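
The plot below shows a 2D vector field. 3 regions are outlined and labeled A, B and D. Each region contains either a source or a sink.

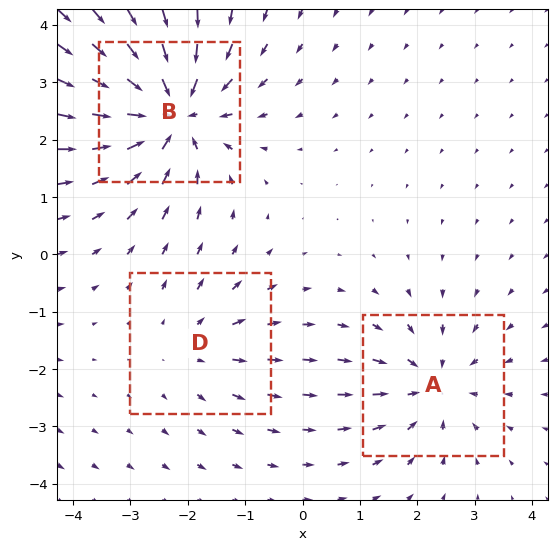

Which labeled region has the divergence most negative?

B

Divergence at each region's feature centre — A: about -3, B: about -5, D: about +2. Region B is most negative.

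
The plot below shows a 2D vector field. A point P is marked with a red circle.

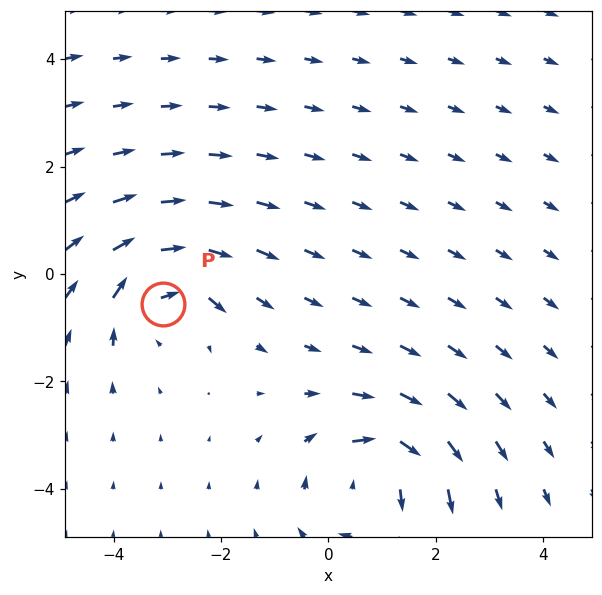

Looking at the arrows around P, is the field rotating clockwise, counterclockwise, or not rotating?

Near P at (-3.1, -0.6) the arrows circulate clockwise. The curl (z-component) there is about -5; negative curl means clockwise rotation.

clockwise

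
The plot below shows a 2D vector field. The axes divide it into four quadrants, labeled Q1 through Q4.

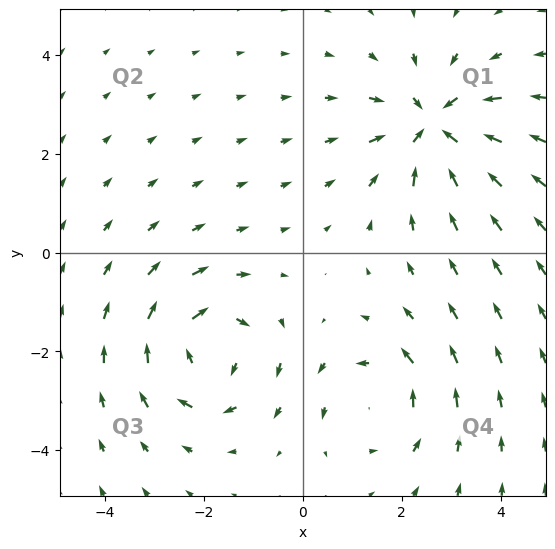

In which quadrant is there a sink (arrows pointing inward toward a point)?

The sink sits at approximately (2.7, 2.6), which lies in quadrant Q1. The divergence there is about -4, negative as expected for a sink.

Q1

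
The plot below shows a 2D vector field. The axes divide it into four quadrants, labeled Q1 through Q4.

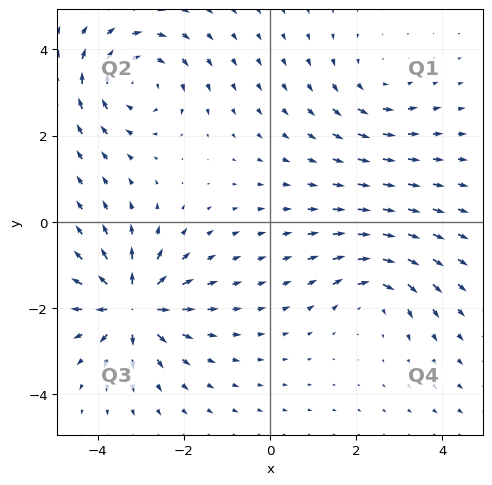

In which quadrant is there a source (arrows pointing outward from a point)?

The source sits at approximately (-3.2, -2.0), which lies in quadrant Q3. The divergence there is about +7, positive as expected for a source.

Q3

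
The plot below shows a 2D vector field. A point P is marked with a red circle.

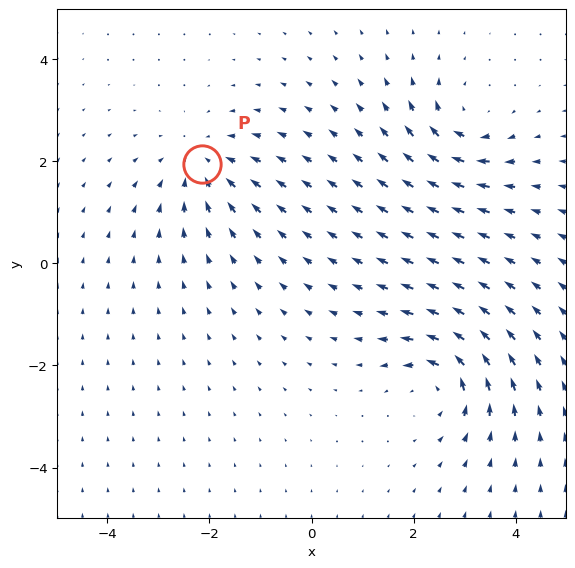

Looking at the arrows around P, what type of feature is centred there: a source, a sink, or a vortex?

sink

At P (-2.2, 1.9) the arrows converge inward. Divergence about -3, curl ≈0 — negative divergence with near-zero curl is a sink.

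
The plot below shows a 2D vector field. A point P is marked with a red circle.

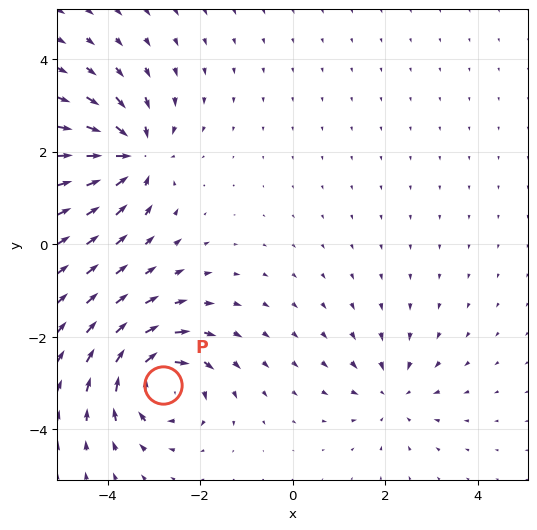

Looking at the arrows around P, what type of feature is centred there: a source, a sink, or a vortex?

At P (-2.8, -3.0) the arrows circulate clockwise. Divergence ≈0, curl about -6 — near-zero divergence with nonzero curl is a vortex.

vortex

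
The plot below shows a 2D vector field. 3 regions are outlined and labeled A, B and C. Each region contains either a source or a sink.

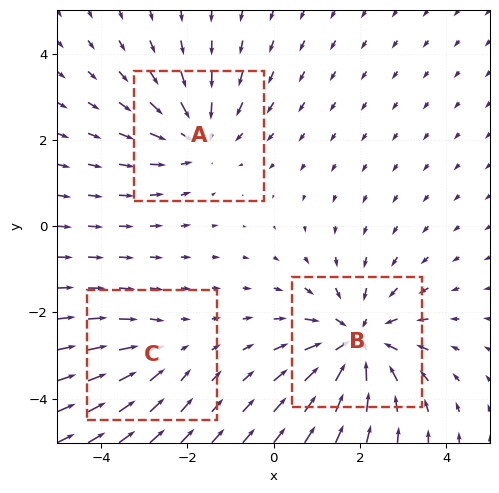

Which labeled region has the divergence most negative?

Divergence at each region's feature centre — A: about -3, B: about -4, C: about -2. Region B is most negative.

B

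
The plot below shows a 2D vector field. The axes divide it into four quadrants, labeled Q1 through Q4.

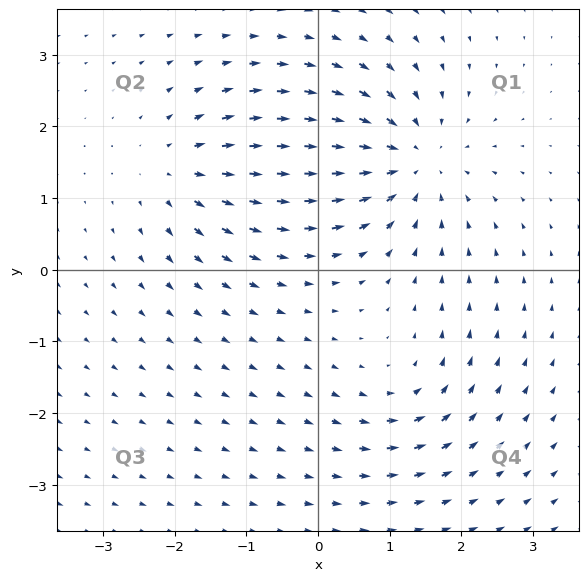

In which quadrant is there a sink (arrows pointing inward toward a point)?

The sink sits at approximately (1.3, 1.5), which lies in quadrant Q1. The divergence there is about -5, negative as expected for a sink.

Q1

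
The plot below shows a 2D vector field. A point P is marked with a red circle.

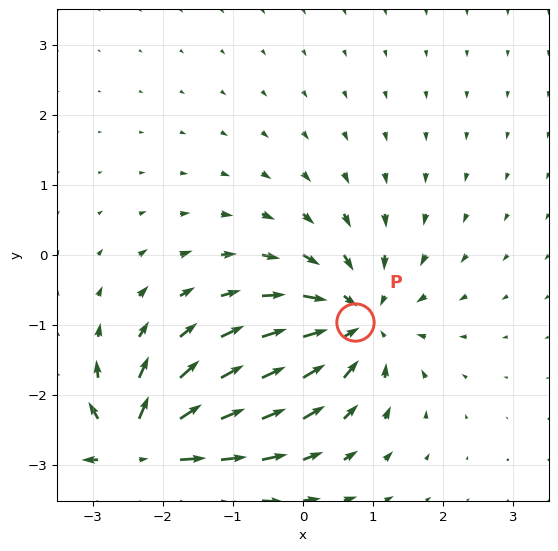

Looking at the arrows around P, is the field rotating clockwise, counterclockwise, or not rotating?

Near P at (0.7, -1.0) the arrows show no circulation. The curl there is ≈0.

not rotating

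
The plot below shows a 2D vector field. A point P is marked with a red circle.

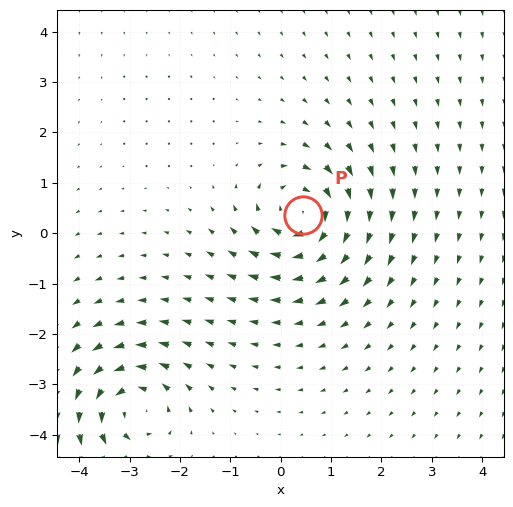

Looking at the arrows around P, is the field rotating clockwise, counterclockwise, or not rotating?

Near P at (0.4, 0.4) the arrows circulate clockwise. The curl (z-component) there is about -5; negative curl means clockwise rotation.

clockwise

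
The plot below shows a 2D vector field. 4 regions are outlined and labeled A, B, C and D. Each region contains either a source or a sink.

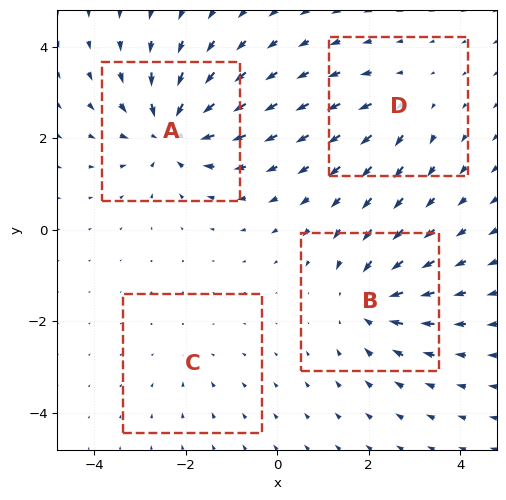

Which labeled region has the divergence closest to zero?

Divergence at each region's feature centre — A: about -7, B: about -5, C: about -2, D: about +3. Region C is closest to zero.

C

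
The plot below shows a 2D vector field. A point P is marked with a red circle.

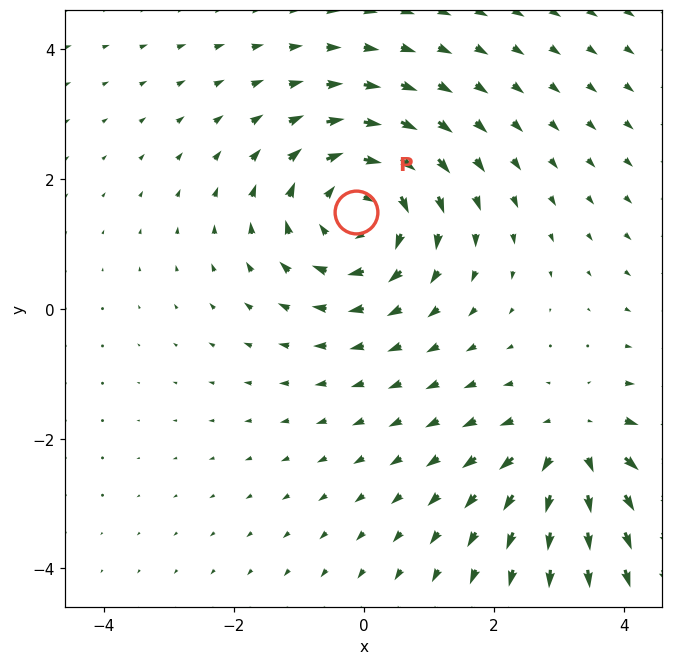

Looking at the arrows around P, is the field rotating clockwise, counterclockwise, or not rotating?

clockwise

Near P at (-0.1, 1.5) the arrows circulate clockwise. The curl (z-component) there is about -3; negative curl means clockwise rotation.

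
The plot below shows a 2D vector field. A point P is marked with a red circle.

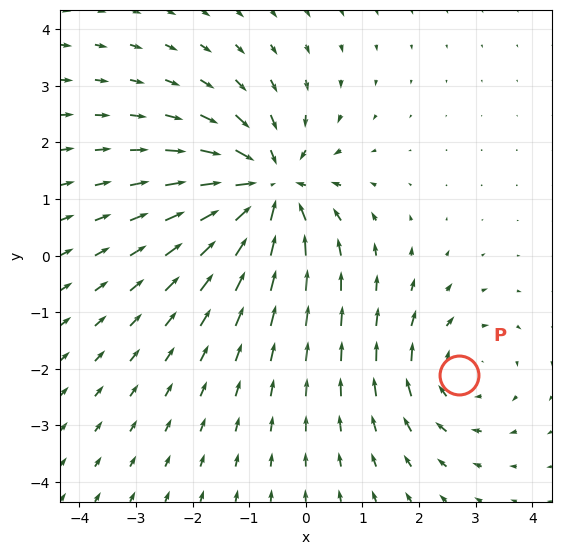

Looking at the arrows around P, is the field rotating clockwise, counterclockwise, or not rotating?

clockwise

Near P at (2.7, -2.1) the arrows circulate clockwise. The curl (z-component) there is about -3; negative curl means clockwise rotation.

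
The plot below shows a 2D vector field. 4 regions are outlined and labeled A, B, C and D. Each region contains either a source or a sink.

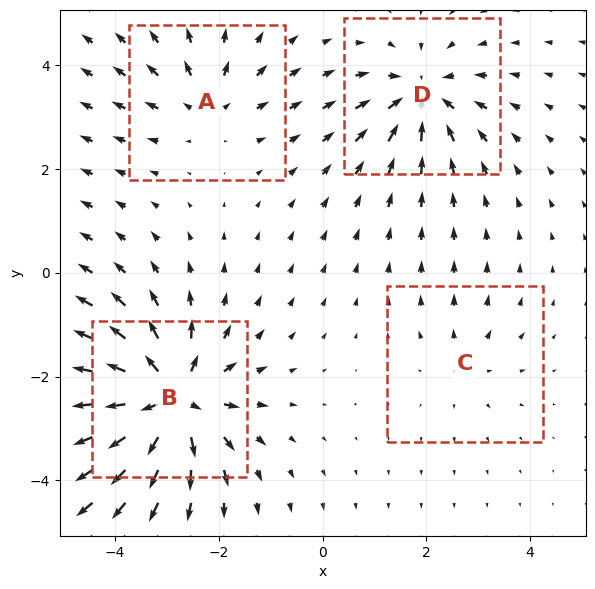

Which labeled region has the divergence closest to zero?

Divergence at each region's feature centre — A: about +4, B: about +8, C: about +2, D: about -5. Region C is closest to zero.

C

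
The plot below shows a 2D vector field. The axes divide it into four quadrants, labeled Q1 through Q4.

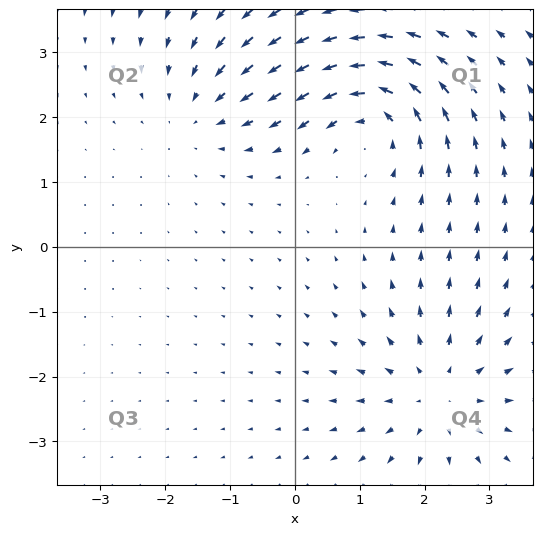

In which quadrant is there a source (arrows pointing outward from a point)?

The source sits at approximately (2.2, -2.2), which lies in quadrant Q4. The divergence there is about +4, positive as expected for a source.

Q4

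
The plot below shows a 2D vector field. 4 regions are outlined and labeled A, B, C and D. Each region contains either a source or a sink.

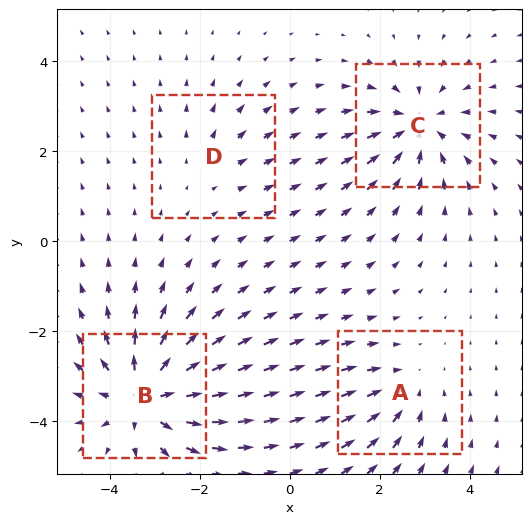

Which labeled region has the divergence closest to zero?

D

Divergence at each region's feature centre — A: about -3, B: about +7, C: about -5, D: about +2. Region D is closest to zero.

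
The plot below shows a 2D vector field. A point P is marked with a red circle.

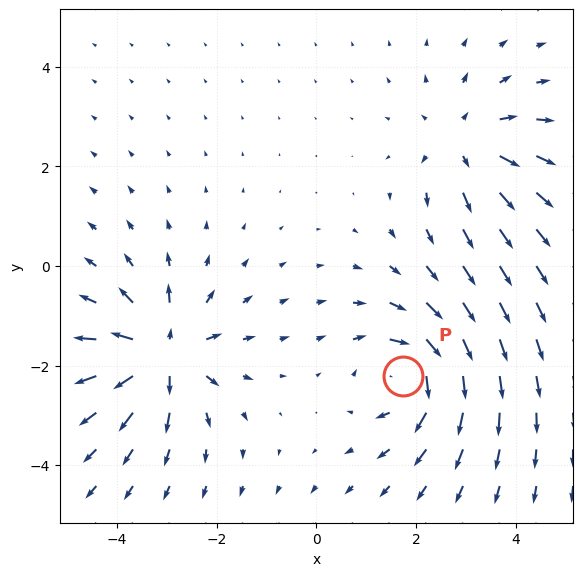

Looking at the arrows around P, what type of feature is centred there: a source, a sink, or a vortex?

At P (1.7, -2.2) the arrows circulate clockwise. Divergence ≈0, curl about -6 — near-zero divergence with nonzero curl is a vortex.

vortex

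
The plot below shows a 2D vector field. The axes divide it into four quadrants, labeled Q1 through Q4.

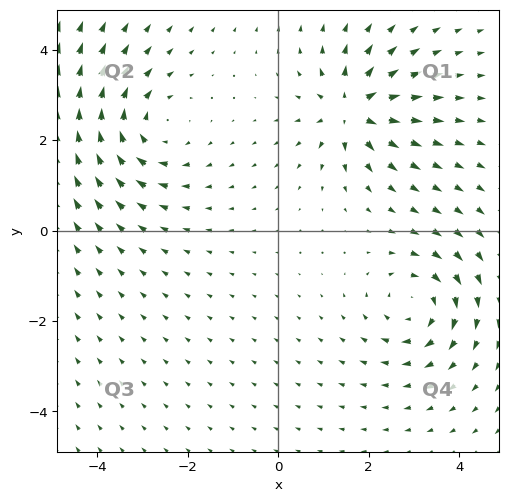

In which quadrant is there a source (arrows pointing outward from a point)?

The source sits at approximately (1.6, 2.7), which lies in quadrant Q1. The divergence there is about +7, positive as expected for a source.

Q1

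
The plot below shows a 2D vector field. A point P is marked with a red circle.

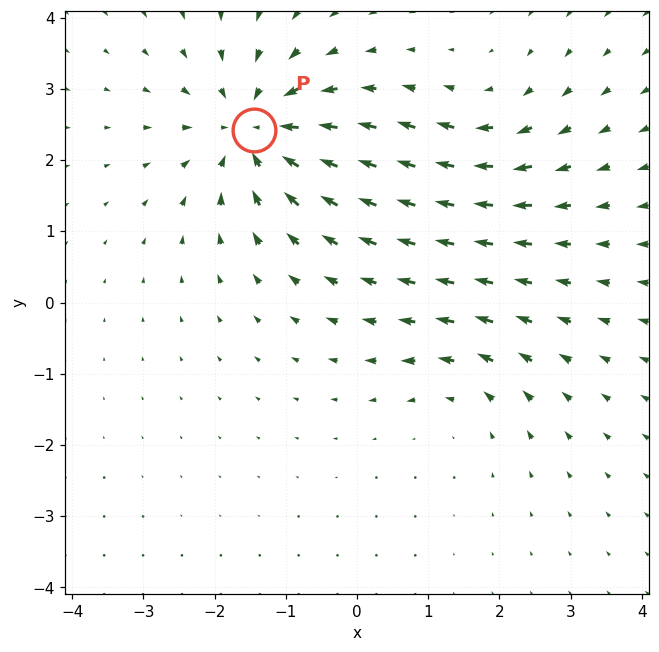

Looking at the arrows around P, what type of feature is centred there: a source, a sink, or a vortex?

At P (-1.4, 2.4) the arrows converge inward. Divergence about -6, curl ≈0 — negative divergence with near-zero curl is a sink.

sink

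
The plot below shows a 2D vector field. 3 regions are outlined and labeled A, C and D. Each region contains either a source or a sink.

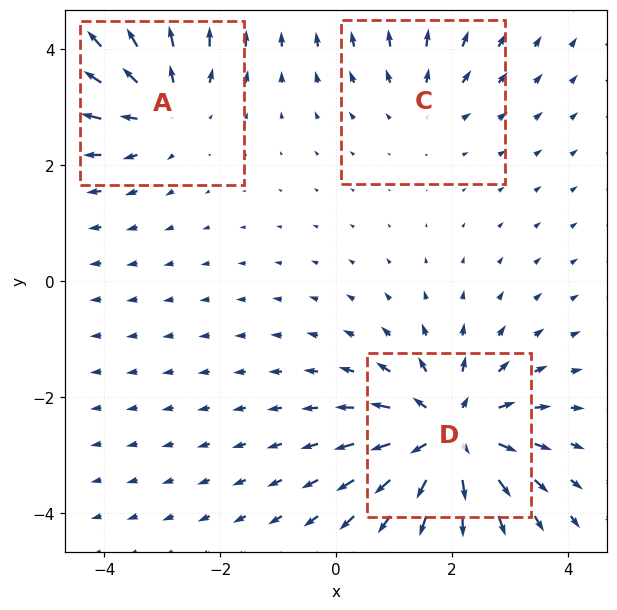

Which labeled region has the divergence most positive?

D

Divergence at each region's feature centre — A: about +3, C: about +2, D: about +5. Region D is most positive.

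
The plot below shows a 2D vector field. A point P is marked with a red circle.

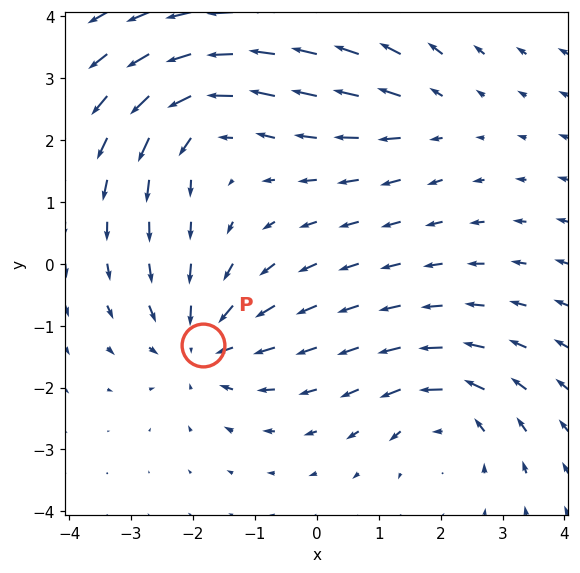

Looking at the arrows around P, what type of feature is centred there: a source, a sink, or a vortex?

sink

At P (-1.8, -1.3) the arrows converge inward. Divergence about -4, curl ≈0 — negative divergence with near-zero curl is a sink.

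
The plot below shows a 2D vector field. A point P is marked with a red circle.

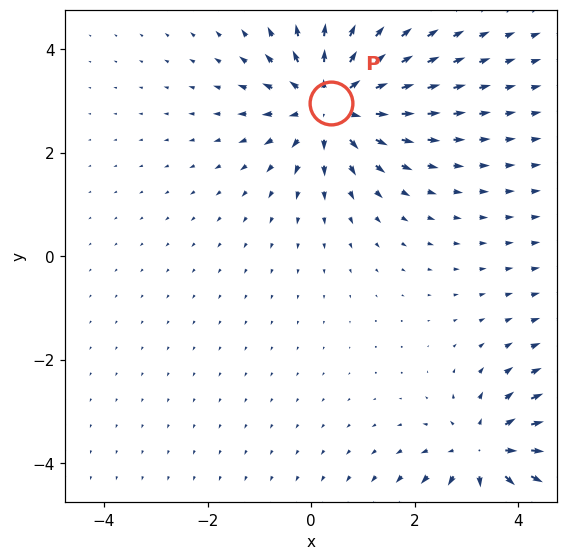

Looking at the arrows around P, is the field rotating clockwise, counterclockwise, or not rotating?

not rotating

Near P at (0.4, 3.0) the arrows show no circulation. The curl there is ≈0.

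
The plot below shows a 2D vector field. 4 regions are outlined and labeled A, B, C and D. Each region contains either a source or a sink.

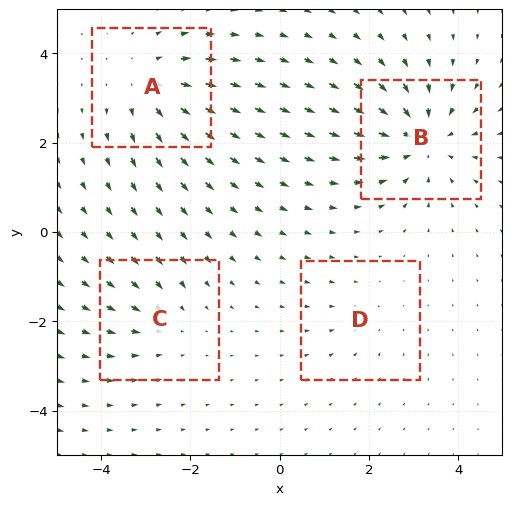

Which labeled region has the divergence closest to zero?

D

Divergence at each region's feature centre — A: about +4, B: about -6, C: about -3, D: about -2. Region D is closest to zero.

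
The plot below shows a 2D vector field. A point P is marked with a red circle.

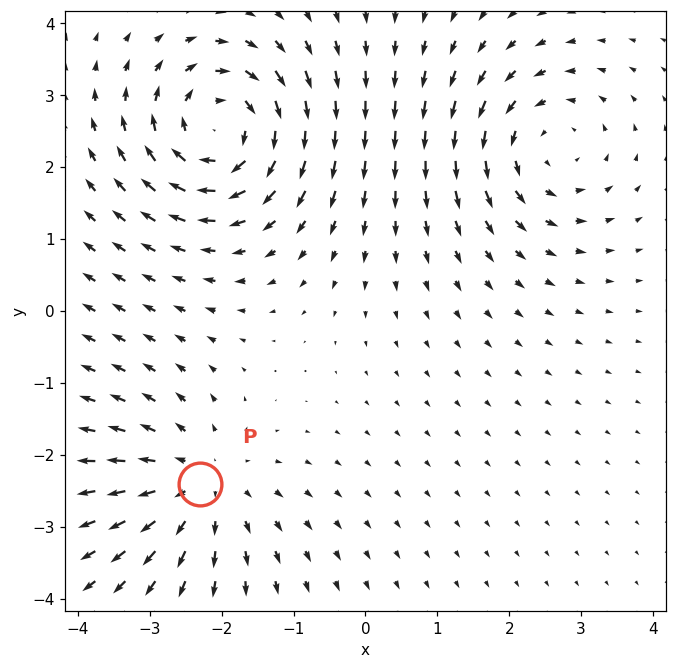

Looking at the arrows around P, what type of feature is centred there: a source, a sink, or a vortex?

source

At P (-2.3, -2.4) the arrows spread outward. Divergence about +4, curl ≈0 — positive divergence with near-zero curl is a source.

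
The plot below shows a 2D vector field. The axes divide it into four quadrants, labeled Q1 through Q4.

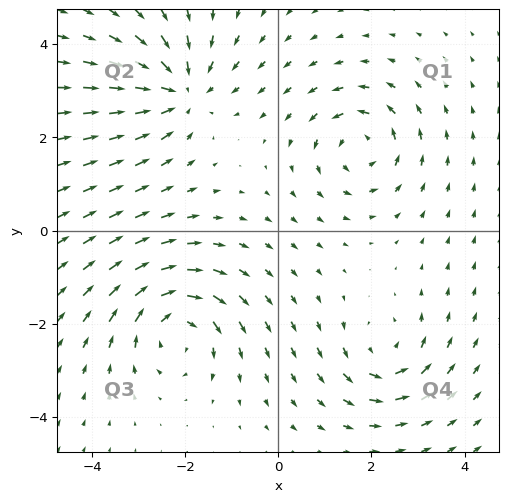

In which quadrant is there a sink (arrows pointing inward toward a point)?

Q2

The sink sits at approximately (-2.1, 3.0), which lies in quadrant Q2. The divergence there is about -5, negative as expected for a sink.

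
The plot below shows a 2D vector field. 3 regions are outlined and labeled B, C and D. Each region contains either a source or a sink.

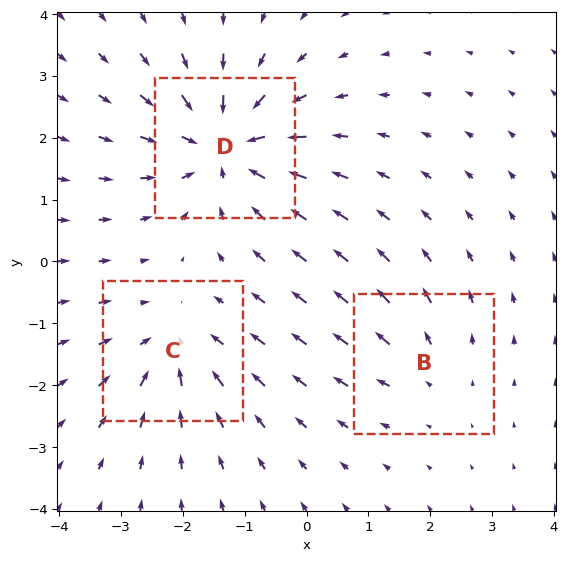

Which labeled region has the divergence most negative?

Divergence at each region's feature centre — B: about +2, C: about -3, D: about -5. Region D is most negative.

D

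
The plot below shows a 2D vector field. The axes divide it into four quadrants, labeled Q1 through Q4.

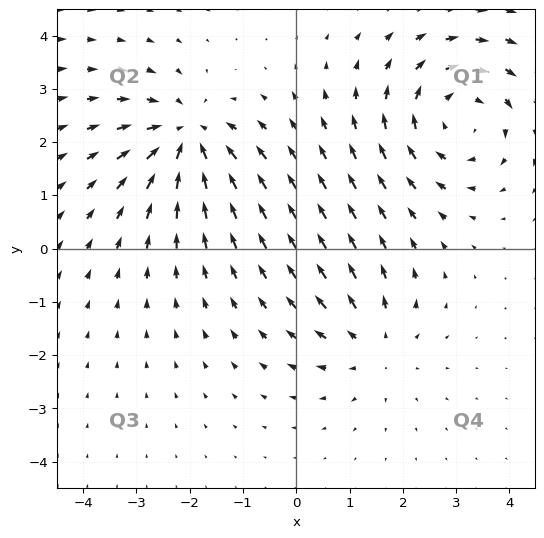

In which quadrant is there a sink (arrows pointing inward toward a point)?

The sink sits at approximately (-2.1, 2.1), which lies in quadrant Q2. The divergence there is about -5, negative as expected for a sink.

Q2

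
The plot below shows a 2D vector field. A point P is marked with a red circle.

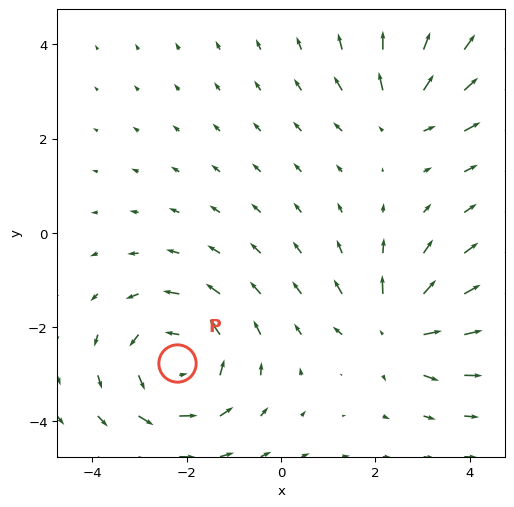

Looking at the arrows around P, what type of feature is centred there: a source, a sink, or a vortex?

At P (-2.2, -2.8) the arrows circulate counterclockwise. Divergence ≈0, curl about +4 — near-zero divergence with nonzero curl is a vortex.

vortex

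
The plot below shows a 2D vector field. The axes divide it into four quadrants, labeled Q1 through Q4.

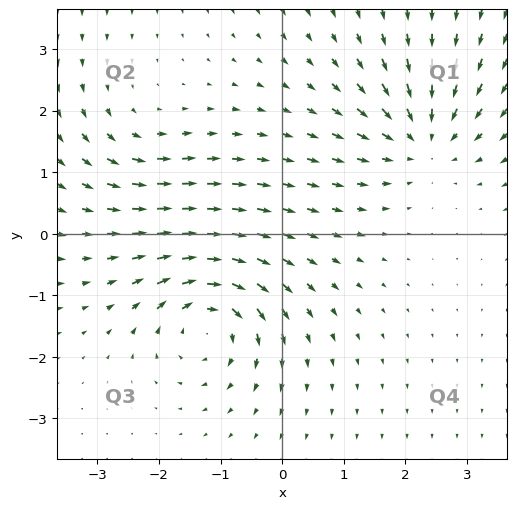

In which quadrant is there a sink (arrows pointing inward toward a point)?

The sink sits at approximately (2.3, 1.5), which lies in quadrant Q1. The divergence there is about -4, negative as expected for a sink.

Q1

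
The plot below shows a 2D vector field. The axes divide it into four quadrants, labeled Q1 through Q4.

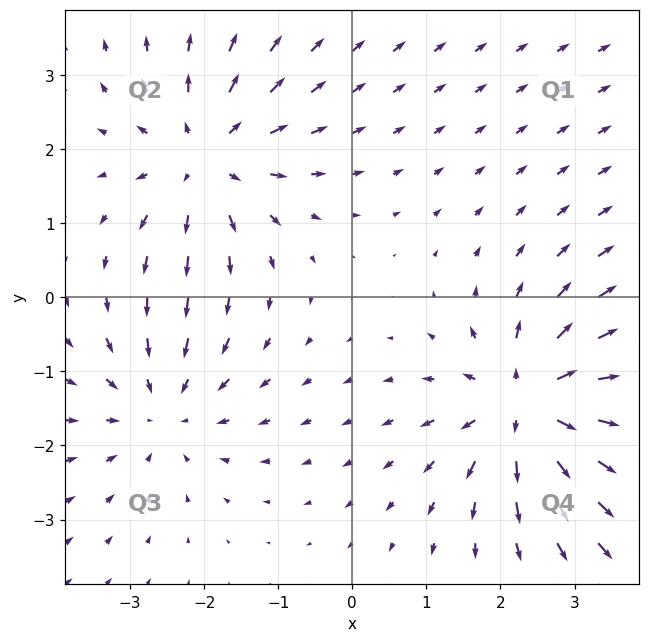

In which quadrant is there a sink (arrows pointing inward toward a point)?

The sink sits at approximately (-2.6, -1.5), which lies in quadrant Q3. The divergence there is about -4, negative as expected for a sink.

Q3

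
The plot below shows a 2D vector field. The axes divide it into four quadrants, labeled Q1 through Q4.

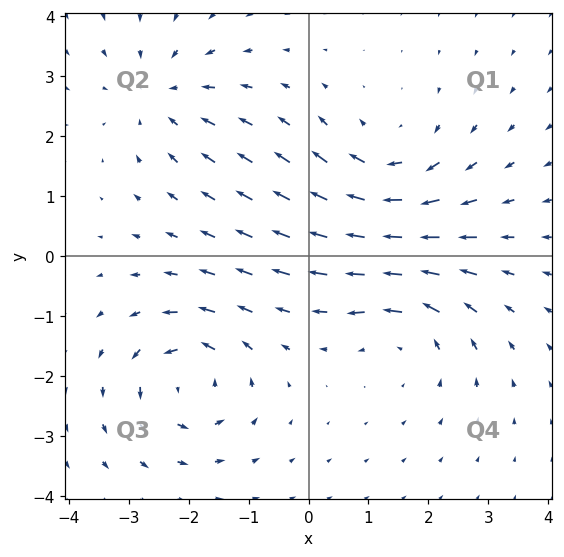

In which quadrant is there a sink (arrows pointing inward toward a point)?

Q2

The sink sits at approximately (-2.4, 2.7), which lies in quadrant Q2. The divergence there is about -3, negative as expected for a sink.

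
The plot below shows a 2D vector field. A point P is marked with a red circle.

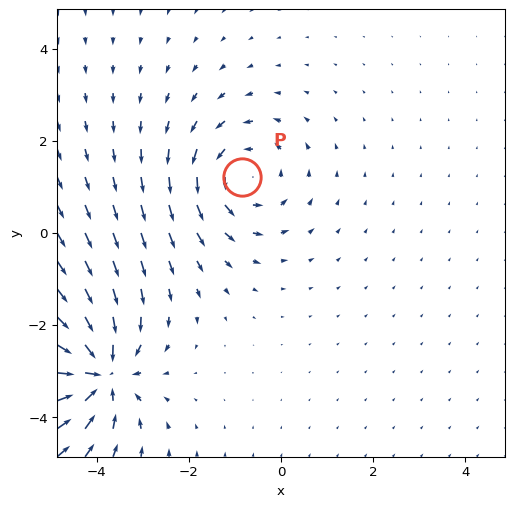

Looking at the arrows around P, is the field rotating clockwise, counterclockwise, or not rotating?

Near P at (-0.8, 1.2) the arrows circulate counterclockwise. The curl (z-component) there is about +3; positive curl means counterclockwise rotation.

counterclockwise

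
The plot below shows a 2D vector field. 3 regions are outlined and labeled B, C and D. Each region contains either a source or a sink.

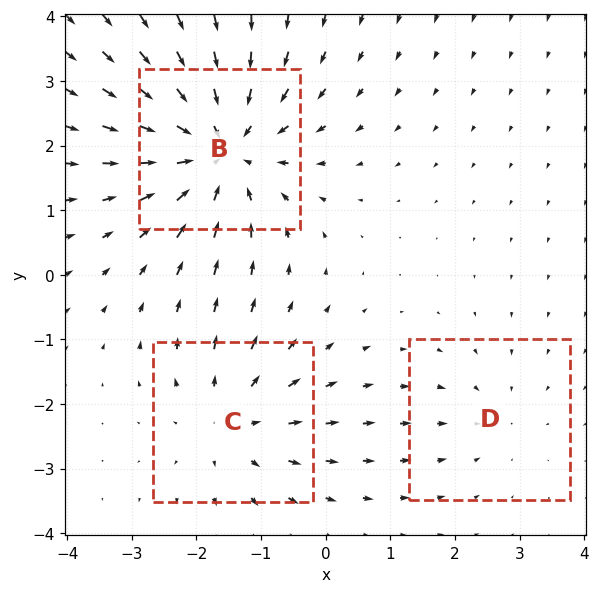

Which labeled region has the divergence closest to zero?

D

Divergence at each region's feature centre — B: about -4, C: about +3, D: about -2. Region D is closest to zero.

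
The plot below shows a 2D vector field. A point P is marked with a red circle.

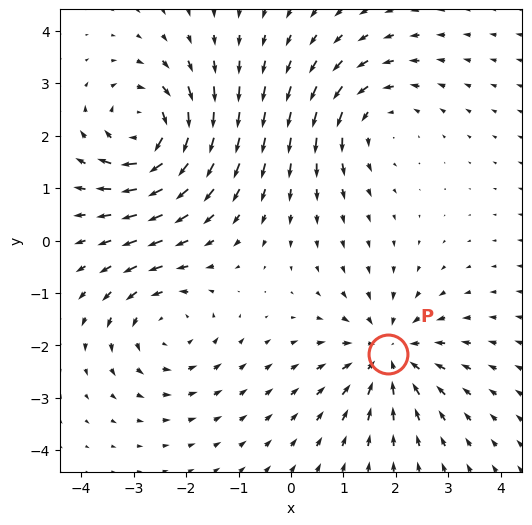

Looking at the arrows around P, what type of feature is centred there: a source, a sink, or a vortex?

At P (1.9, -2.2) the arrows converge inward. Divergence about -5, curl ≈0 — negative divergence with near-zero curl is a sink.

sink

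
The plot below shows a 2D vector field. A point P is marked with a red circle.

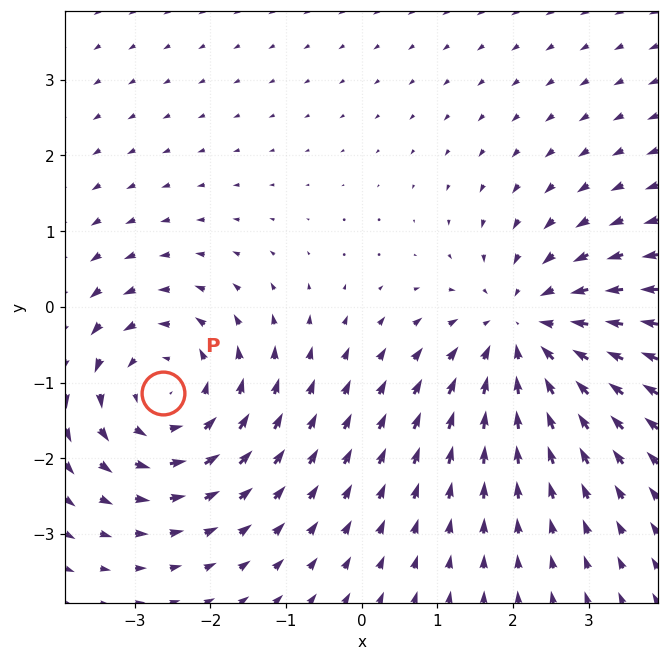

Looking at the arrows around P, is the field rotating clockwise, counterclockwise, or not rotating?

Near P at (-2.6, -1.1) the arrows circulate counterclockwise. The curl (z-component) there is about +4; positive curl means counterclockwise rotation.

counterclockwise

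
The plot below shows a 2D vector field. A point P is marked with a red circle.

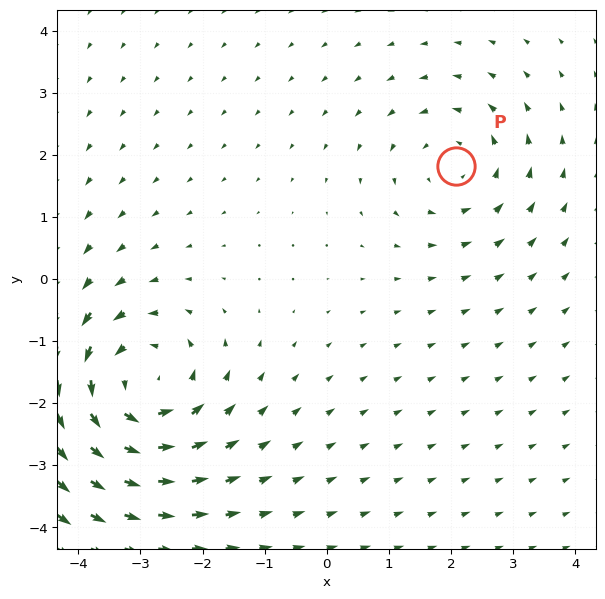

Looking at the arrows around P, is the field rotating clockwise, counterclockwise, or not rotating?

counterclockwise

Near P at (2.1, 1.8) the arrows circulate counterclockwise. The curl (z-component) there is about +3; positive curl means counterclockwise rotation.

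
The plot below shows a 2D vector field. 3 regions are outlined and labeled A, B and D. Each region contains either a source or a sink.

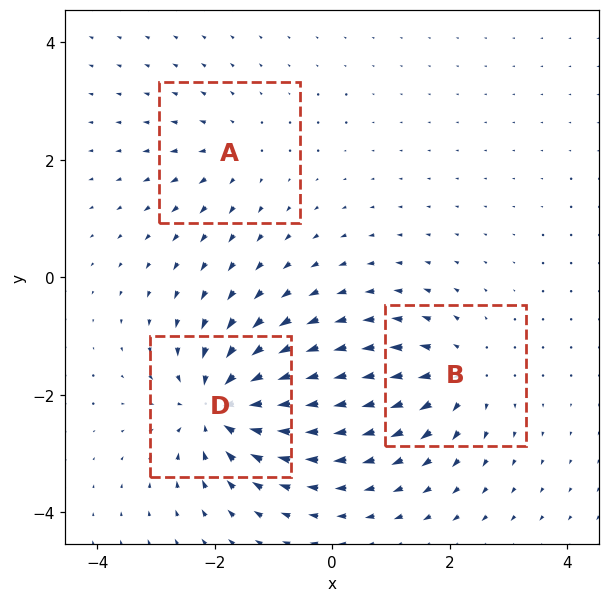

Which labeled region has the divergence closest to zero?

A

Divergence at each region's feature centre — A: about +2, B: about +4, D: about -6. Region A is closest to zero.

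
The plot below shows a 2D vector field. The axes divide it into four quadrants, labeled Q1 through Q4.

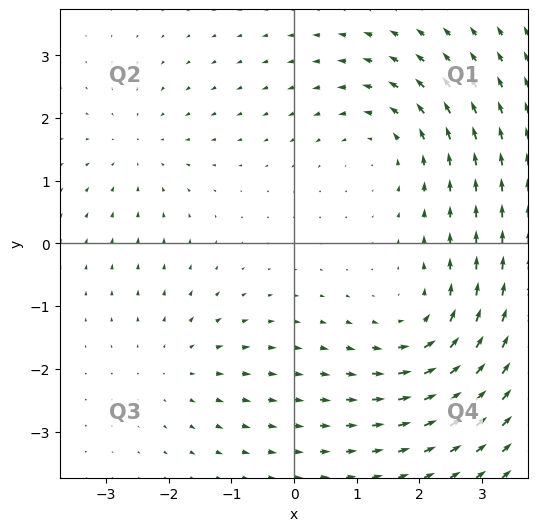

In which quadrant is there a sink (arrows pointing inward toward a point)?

The sink sits at approximately (-2.5, 1.5), which lies in quadrant Q2. The divergence there is about -3, negative as expected for a sink.

Q2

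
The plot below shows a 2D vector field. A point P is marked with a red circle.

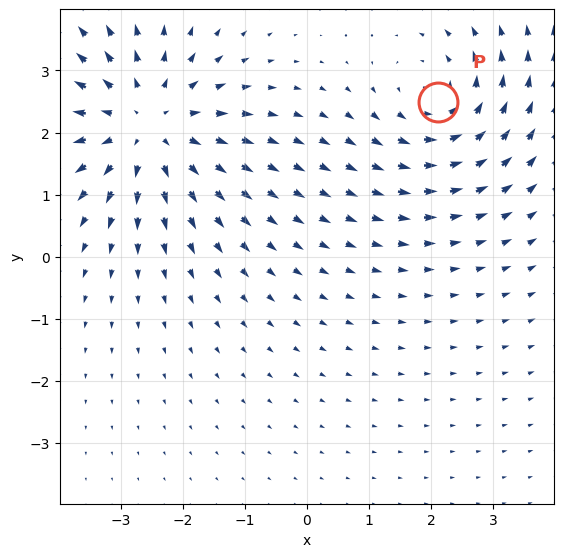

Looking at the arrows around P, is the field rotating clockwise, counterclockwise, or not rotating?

counterclockwise

Near P at (2.1, 2.5) the arrows circulate counterclockwise. The curl (z-component) there is about +3; positive curl means counterclockwise rotation.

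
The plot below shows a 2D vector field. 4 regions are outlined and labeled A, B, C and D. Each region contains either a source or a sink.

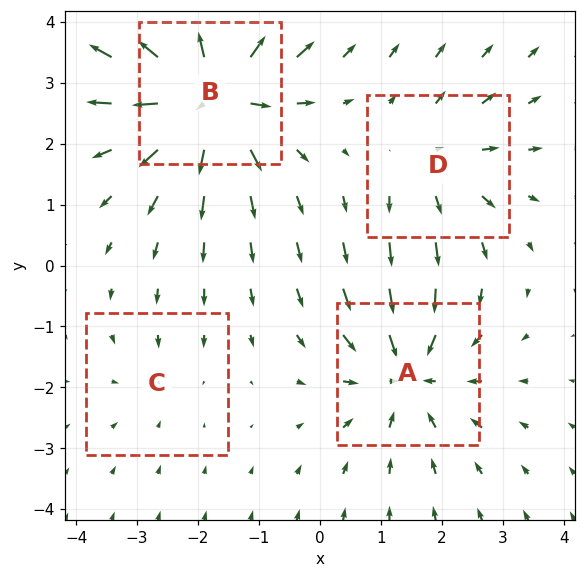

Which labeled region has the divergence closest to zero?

C

Divergence at each region's feature centre — A: about -5, B: about +7, C: about -2, D: about +3. Region C is closest to zero.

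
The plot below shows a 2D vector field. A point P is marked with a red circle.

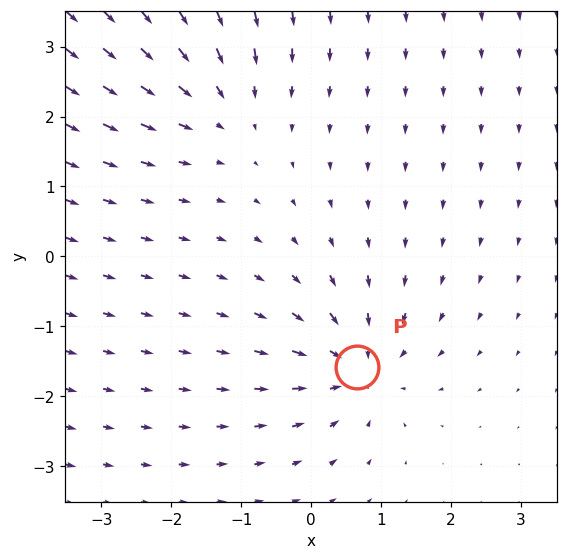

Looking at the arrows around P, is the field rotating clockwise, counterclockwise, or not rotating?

not rotating

Near P at (0.7, -1.6) the arrows show no circulation. The curl there is ≈0.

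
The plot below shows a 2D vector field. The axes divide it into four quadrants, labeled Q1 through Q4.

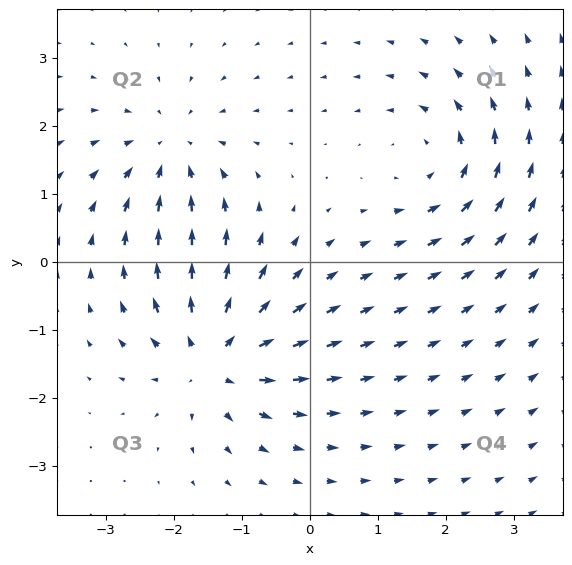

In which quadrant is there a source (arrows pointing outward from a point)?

Q3

The source sits at approximately (-1.4, -1.4), which lies in quadrant Q3. The divergence there is about +5, positive as expected for a source.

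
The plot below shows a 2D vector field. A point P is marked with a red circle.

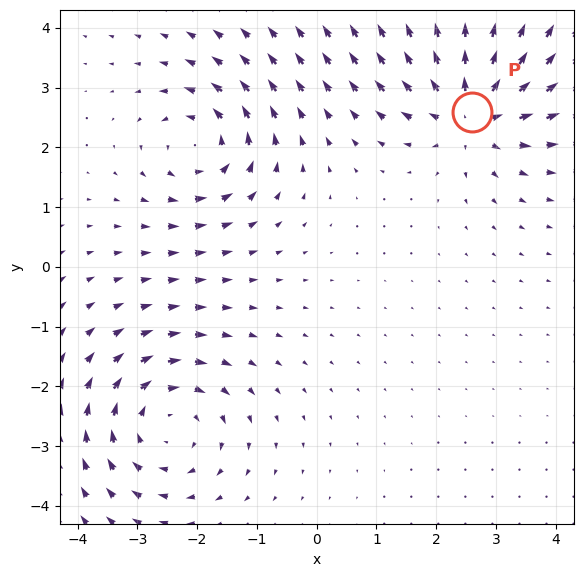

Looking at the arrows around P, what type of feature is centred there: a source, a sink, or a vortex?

source

At P (2.6, 2.6) the arrows spread outward. Divergence about +5, curl ≈0 — positive divergence with near-zero curl is a source.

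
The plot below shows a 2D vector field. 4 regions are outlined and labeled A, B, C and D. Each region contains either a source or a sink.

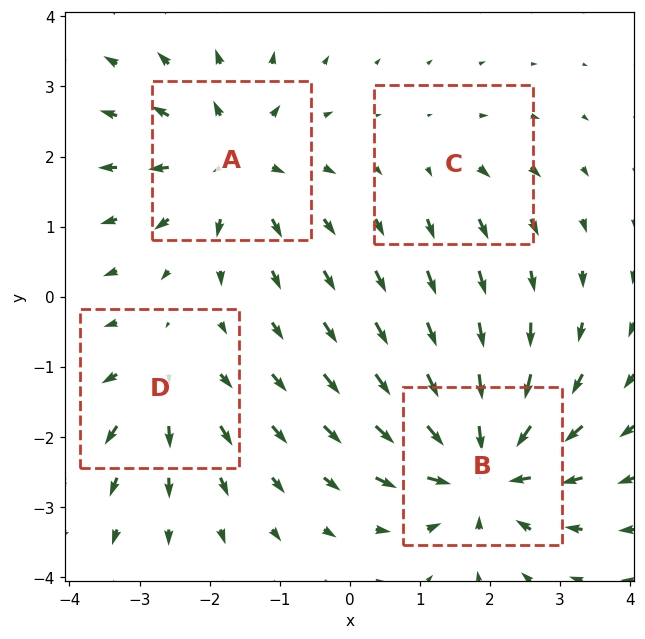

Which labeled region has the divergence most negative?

Divergence at each region's feature centre — A: about +5, B: about -7, C: about +2, D: about +4. Region B is most negative.

B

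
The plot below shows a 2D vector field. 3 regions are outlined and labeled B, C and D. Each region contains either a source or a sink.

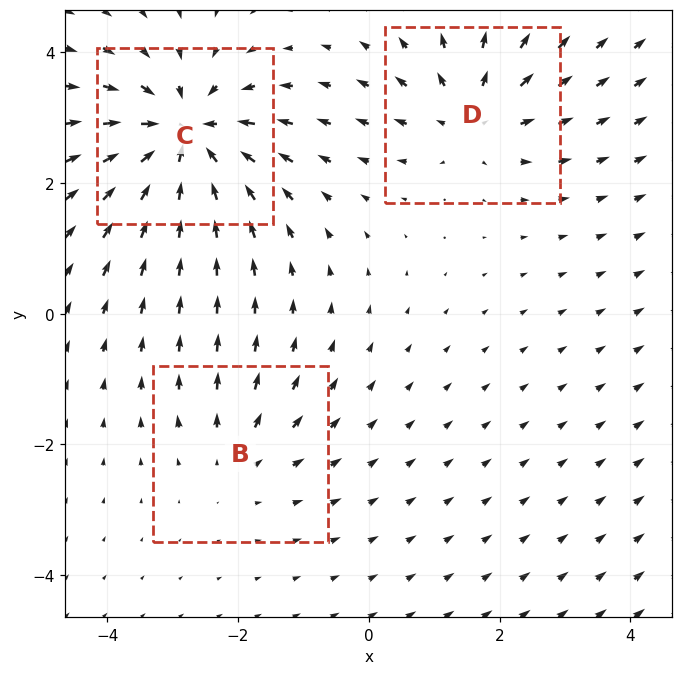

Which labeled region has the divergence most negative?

C

Divergence at each region's feature centre — B: about +2, C: about -5, D: about +3. Region C is most negative.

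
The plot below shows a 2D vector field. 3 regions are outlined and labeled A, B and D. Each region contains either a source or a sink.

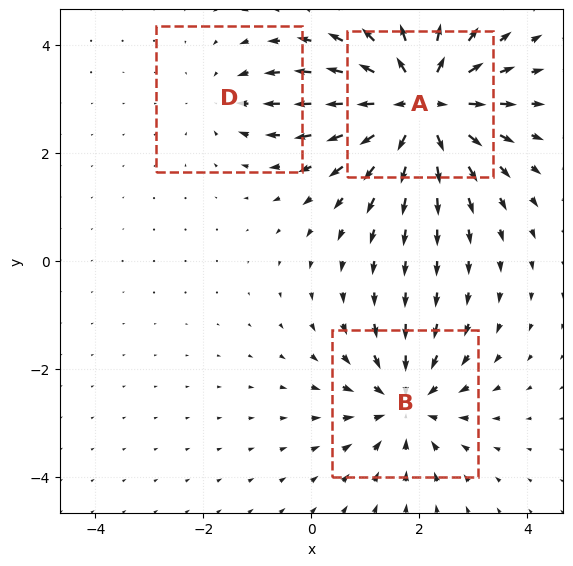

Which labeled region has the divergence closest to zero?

D

Divergence at each region's feature centre — A: about +6, B: about -4, D: about -2. Region D is closest to zero.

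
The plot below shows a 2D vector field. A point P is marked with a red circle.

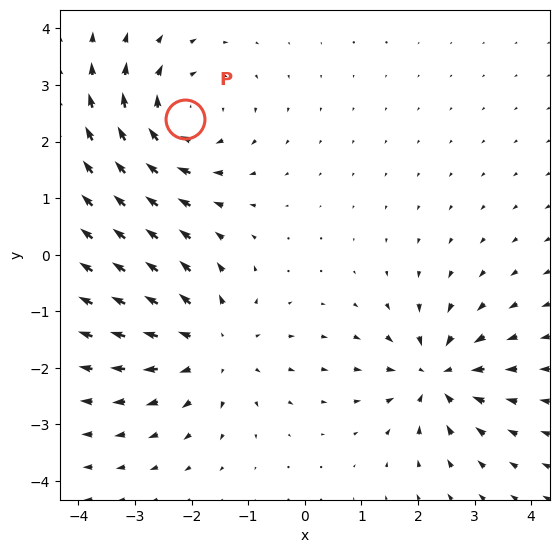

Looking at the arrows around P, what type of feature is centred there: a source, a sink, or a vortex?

At P (-2.1, 2.4) the arrows circulate clockwise. Divergence ≈0, curl about -4 — near-zero divergence with nonzero curl is a vortex.

vortex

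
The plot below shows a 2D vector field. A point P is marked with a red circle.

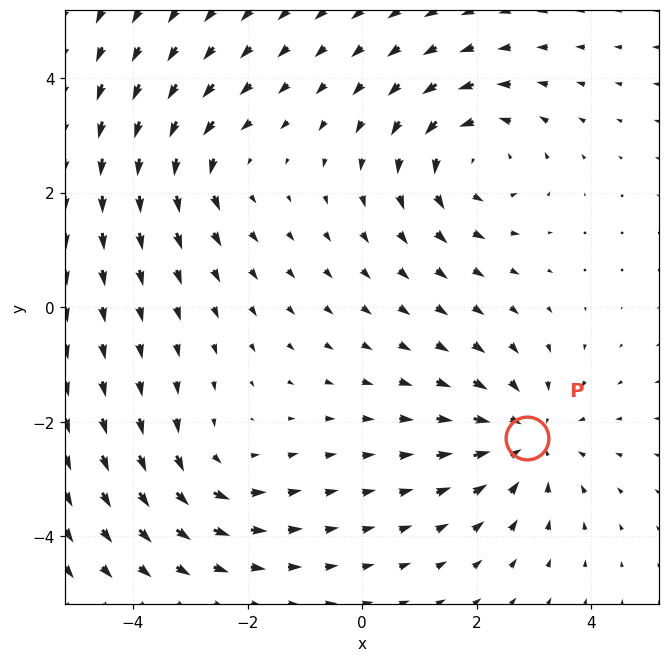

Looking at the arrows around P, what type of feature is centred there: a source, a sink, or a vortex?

sink

At P (2.9, -2.3) the arrows converge inward. Divergence about -3, curl ≈0 — negative divergence with near-zero curl is a sink.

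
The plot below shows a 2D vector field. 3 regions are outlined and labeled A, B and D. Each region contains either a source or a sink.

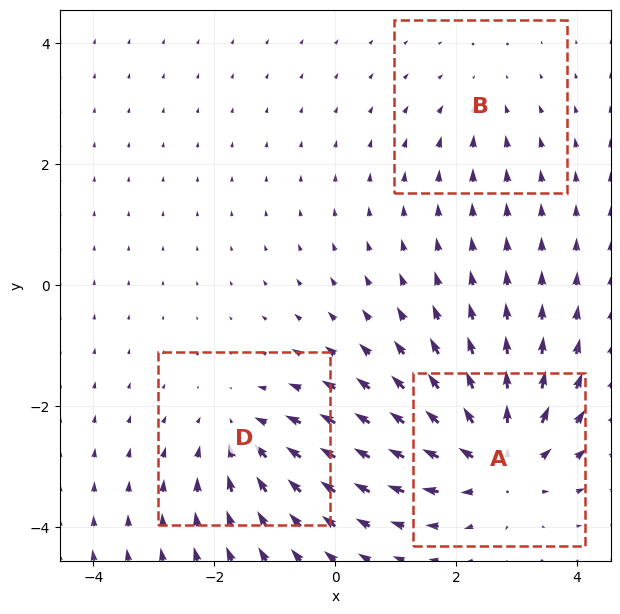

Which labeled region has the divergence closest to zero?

Divergence at each region's feature centre — A: about +5, B: about -2, D: about -3. Region B is closest to zero.

B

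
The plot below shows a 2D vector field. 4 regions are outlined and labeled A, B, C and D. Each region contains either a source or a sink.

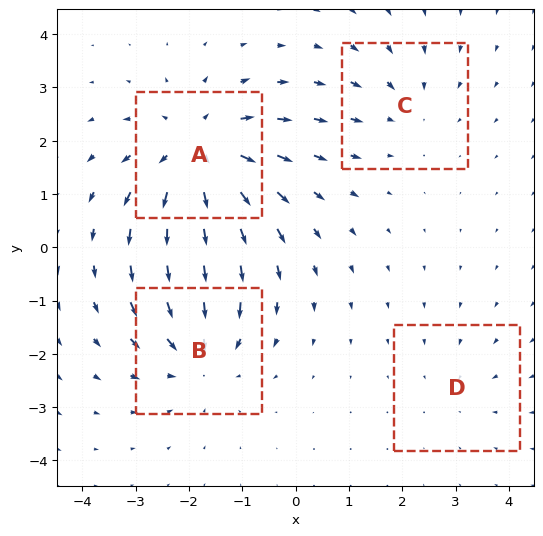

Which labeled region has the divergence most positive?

Divergence at each region's feature centre — A: about +6, B: about -4, C: about -3, D: about -2. Region A is most positive.

A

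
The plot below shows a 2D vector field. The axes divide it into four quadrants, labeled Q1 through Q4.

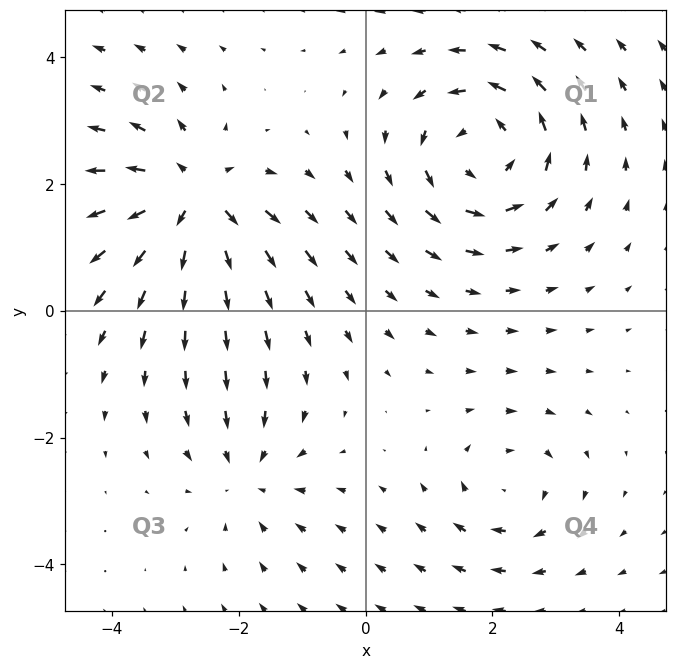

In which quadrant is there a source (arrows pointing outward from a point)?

The source sits at approximately (-2.7, 1.8), which lies in quadrant Q2. The divergence there is about +5, positive as expected for a source.

Q2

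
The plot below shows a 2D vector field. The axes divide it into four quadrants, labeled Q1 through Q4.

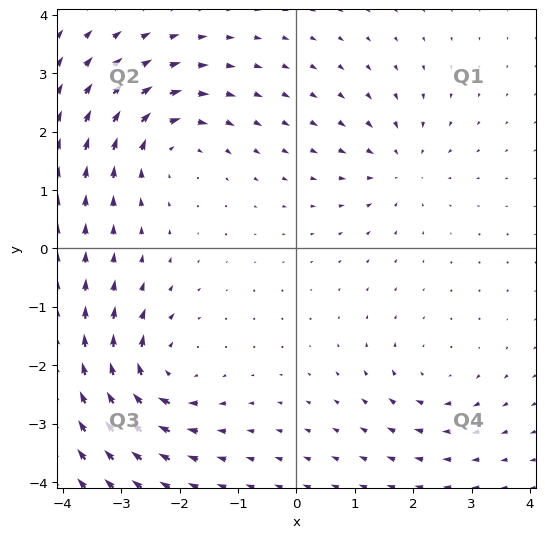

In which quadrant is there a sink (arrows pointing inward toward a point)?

The sink sits at approximately (1.8, 1.4), which lies in quadrant Q1. The divergence there is about -4, negative as expected for a sink.

Q1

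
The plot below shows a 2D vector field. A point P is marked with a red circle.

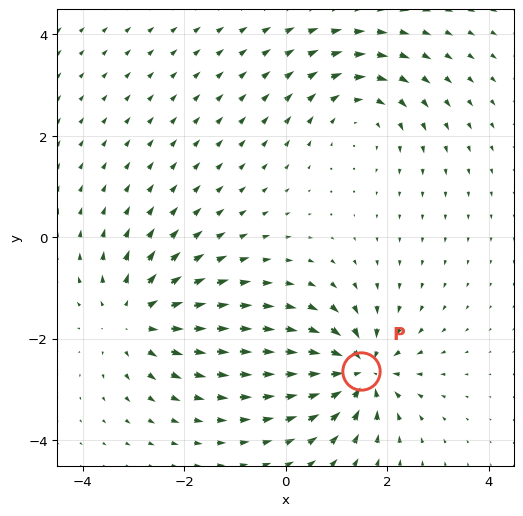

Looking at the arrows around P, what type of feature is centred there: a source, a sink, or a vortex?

At P (1.5, -2.6) the arrows converge inward. Divergence about -7, curl ≈0 — negative divergence with near-zero curl is a sink.

sink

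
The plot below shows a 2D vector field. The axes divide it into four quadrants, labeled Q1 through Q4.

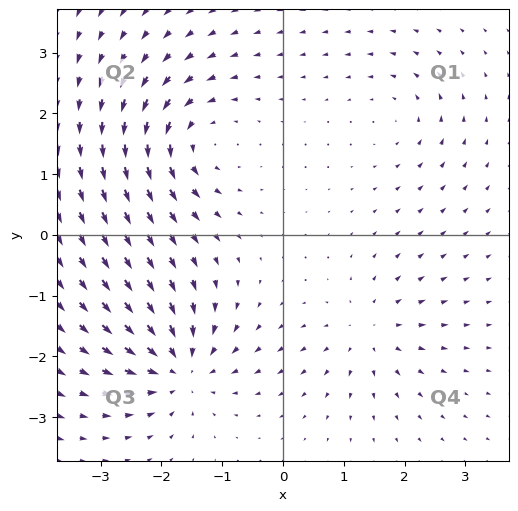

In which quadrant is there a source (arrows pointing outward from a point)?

Q4

The source sits at approximately (1.4, -1.6), which lies in quadrant Q4. The divergence there is about +4, positive as expected for a source.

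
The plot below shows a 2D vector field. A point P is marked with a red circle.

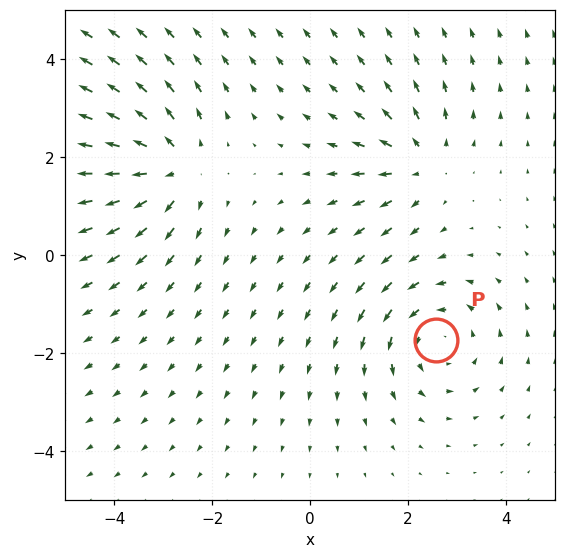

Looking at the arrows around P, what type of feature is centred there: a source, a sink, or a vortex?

vortex

At P (2.6, -1.7) the arrows circulate counterclockwise. Divergence ≈0, curl about +3 — near-zero divergence with nonzero curl is a vortex.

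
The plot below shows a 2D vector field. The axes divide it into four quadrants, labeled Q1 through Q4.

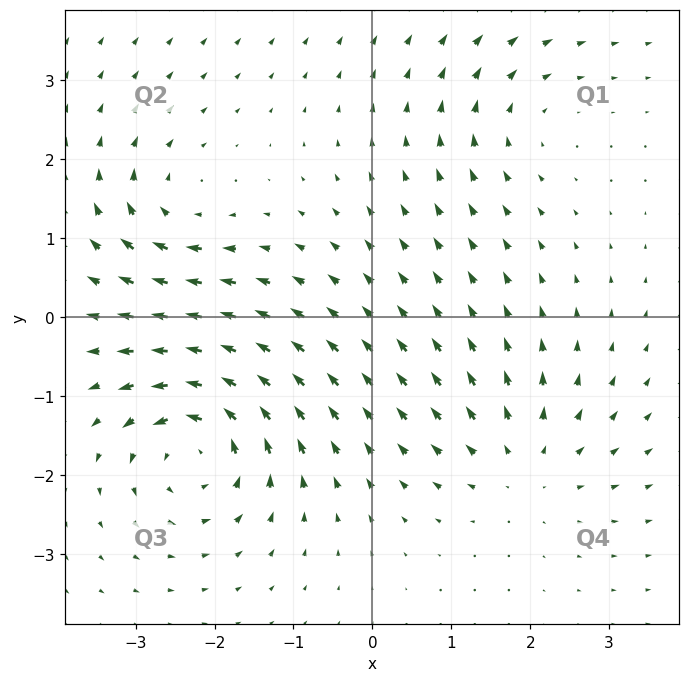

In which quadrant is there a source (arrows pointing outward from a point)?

Q4

The source sits at approximately (1.9, -1.8), which lies in quadrant Q4. The divergence there is about +4, positive as expected for a source.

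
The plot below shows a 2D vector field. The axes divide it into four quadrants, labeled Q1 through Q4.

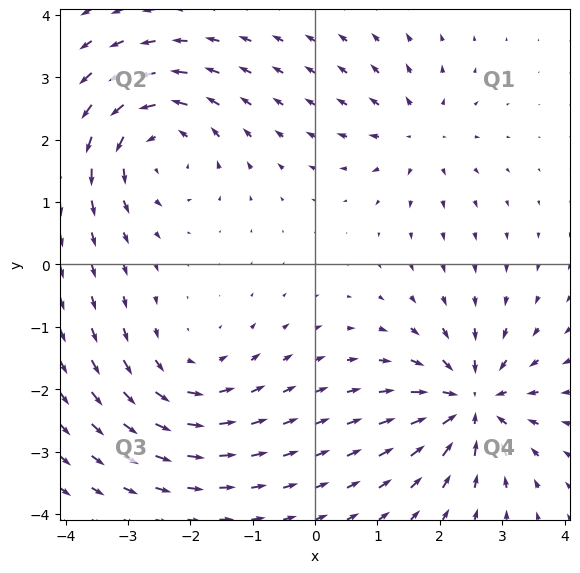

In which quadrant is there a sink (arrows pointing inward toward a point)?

Q4

The sink sits at approximately (2.5, -2.2), which lies in quadrant Q4. The divergence there is about -7, negative as expected for a sink.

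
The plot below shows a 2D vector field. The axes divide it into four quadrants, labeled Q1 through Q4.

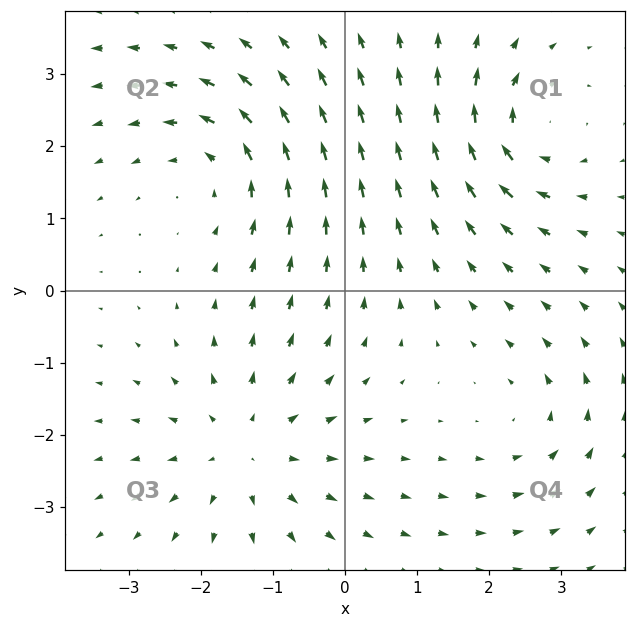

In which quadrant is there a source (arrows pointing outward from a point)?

Q3

The source sits at approximately (-1.4, -2.2), which lies in quadrant Q3. The divergence there is about +4, positive as expected for a source.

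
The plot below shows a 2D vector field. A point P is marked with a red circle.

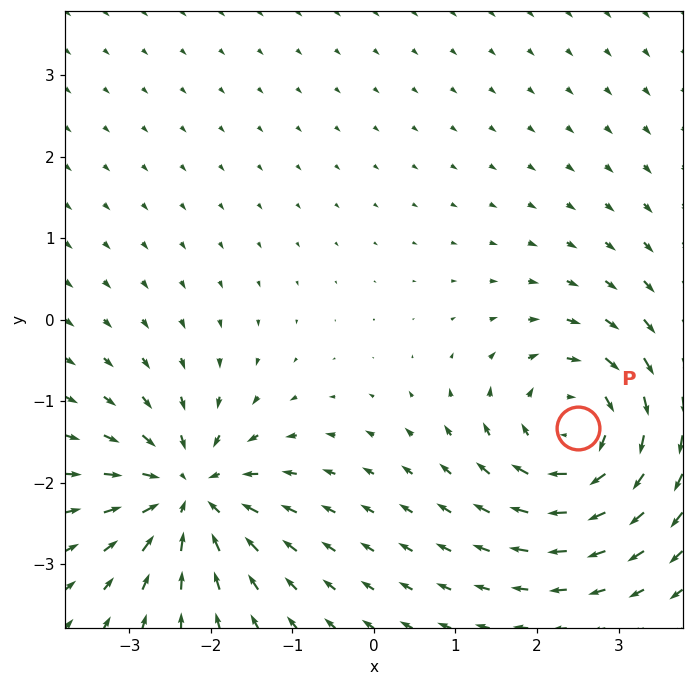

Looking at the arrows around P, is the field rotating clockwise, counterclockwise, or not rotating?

clockwise

Near P at (2.5, -1.3) the arrows circulate clockwise. The curl (z-component) there is about -6; negative curl means clockwise rotation.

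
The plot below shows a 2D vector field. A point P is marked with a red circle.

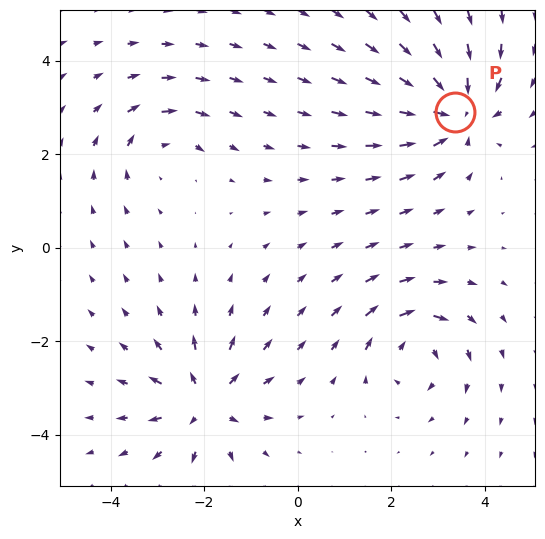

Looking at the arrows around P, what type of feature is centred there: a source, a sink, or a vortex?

At P (3.4, 2.9) the arrows converge inward. Divergence about -6, curl ≈0 — negative divergence with near-zero curl is a sink.

sink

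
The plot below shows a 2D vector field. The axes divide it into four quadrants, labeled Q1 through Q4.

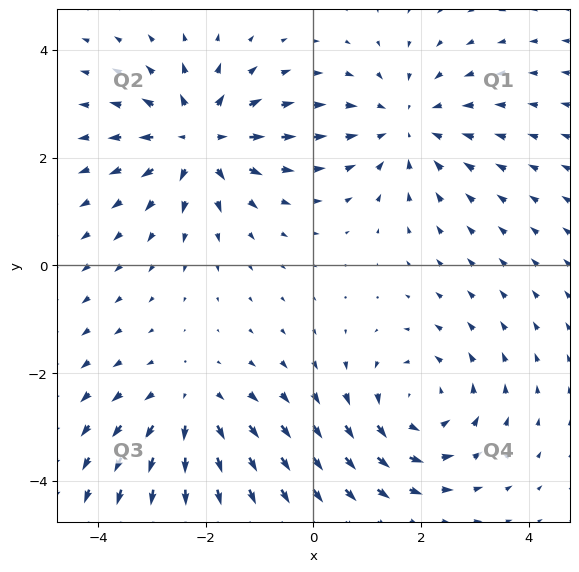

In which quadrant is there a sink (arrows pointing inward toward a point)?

The sink sits at approximately (1.7, 2.6), which lies in quadrant Q1. The divergence there is about -3, negative as expected for a sink.

Q1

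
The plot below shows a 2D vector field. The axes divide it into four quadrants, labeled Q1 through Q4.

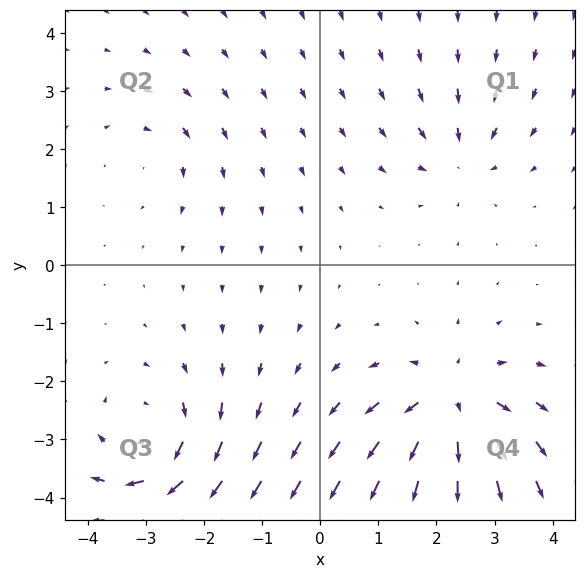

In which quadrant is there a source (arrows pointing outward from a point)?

The source sits at approximately (2.3, -2.4), which lies in quadrant Q4. The divergence there is about +6, positive as expected for a source.

Q4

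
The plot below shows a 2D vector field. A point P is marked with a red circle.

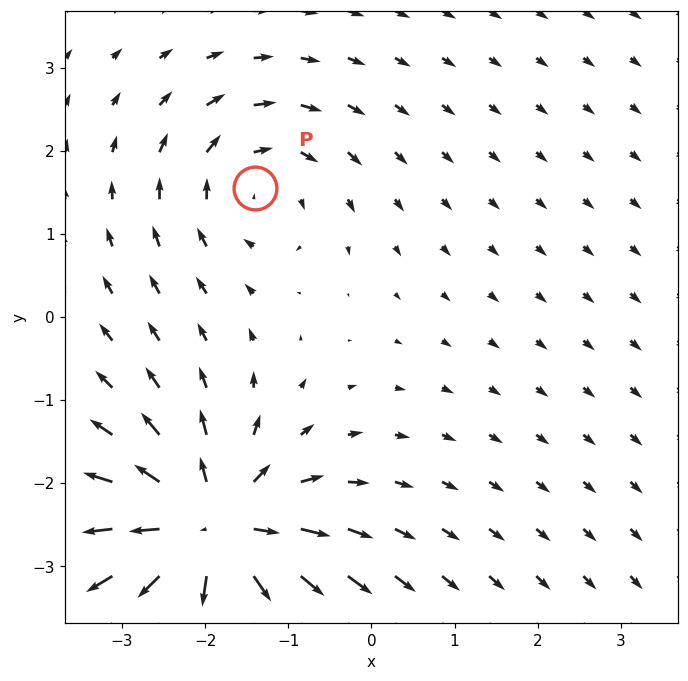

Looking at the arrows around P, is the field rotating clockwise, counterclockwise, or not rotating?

clockwise

Near P at (-1.4, 1.5) the arrows circulate clockwise. The curl (z-component) there is about -3; negative curl means clockwise rotation.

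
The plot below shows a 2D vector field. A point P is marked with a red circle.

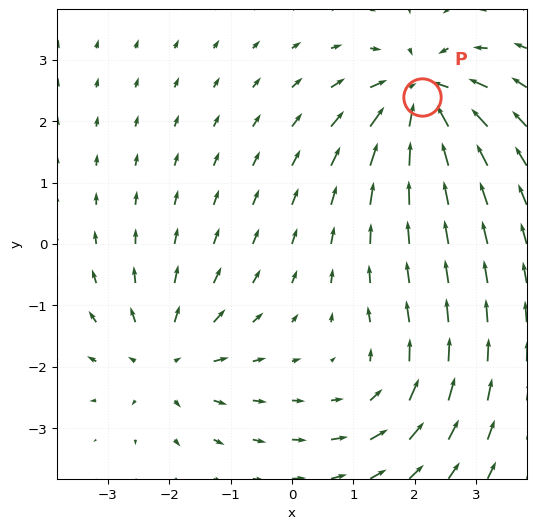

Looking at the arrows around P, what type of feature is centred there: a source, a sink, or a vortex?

At P (2.1, 2.4) the arrows converge inward. Divergence about -5, curl ≈0 — negative divergence with near-zero curl is a sink.

sink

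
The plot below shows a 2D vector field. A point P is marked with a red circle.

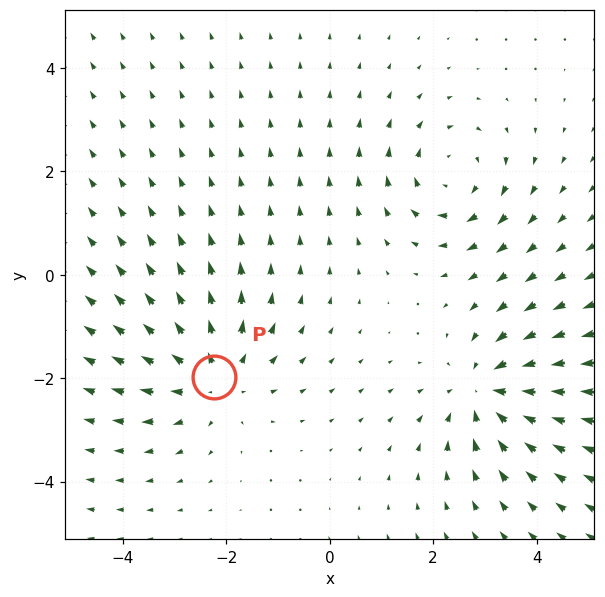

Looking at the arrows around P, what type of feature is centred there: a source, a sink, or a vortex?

At P (-2.2, -2.0) the arrows spread outward. Divergence about +4, curl ≈0 — positive divergence with near-zero curl is a source.

source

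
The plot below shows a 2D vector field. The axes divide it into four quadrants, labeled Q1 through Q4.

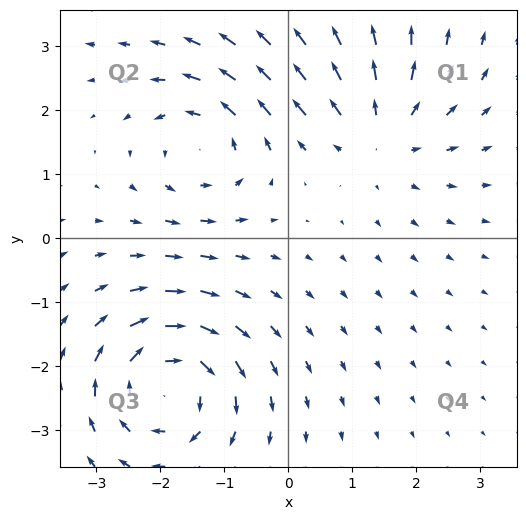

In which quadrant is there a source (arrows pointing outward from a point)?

The source sits at approximately (1.4, 1.6), which lies in quadrant Q1. The divergence there is about +3, positive as expected for a source.

Q1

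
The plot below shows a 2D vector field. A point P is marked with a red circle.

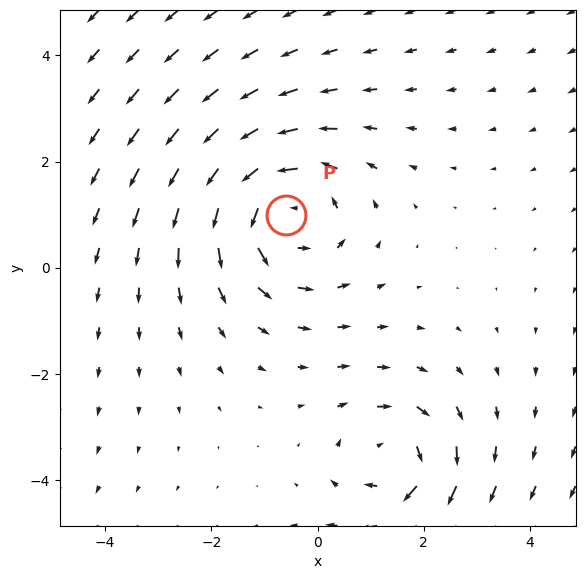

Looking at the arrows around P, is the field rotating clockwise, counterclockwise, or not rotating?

counterclockwise

Near P at (-0.6, 1.0) the arrows circulate counterclockwise. The curl (z-component) there is about +4; positive curl means counterclockwise rotation.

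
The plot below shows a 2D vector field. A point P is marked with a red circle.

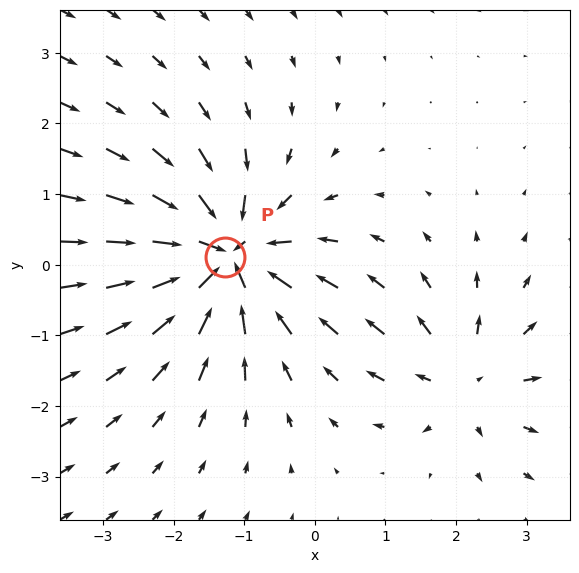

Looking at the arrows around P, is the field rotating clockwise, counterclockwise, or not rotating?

Near P at (-1.3, 0.1) the arrows show no circulation. The curl there is ≈0.

not rotating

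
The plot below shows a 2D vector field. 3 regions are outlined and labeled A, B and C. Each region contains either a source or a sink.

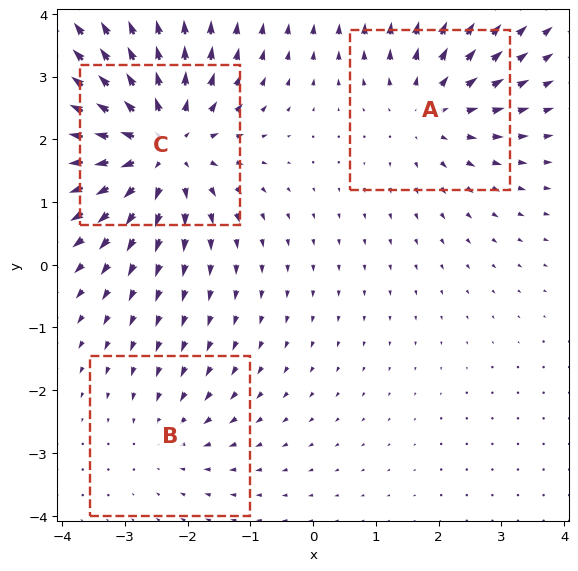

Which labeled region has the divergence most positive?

Divergence at each region's feature centre — A: about +3, B: about -2, C: about +5. Region C is most positive.

C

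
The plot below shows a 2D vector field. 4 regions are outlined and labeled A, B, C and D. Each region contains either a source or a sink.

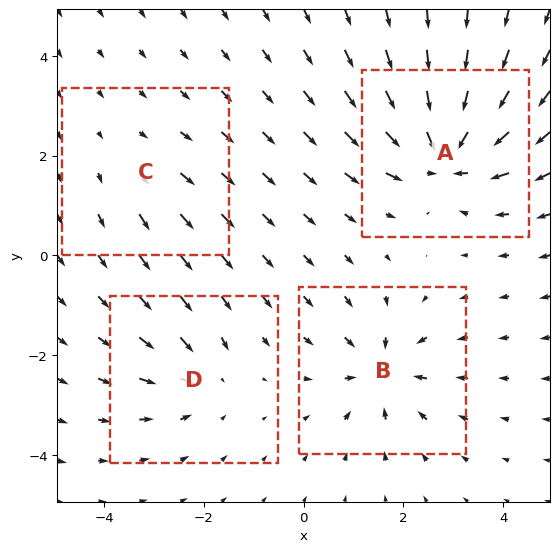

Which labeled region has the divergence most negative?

Divergence at each region's feature centre — A: about -8, B: about -6, C: about +2, D: about -4. Region A is most negative.

A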